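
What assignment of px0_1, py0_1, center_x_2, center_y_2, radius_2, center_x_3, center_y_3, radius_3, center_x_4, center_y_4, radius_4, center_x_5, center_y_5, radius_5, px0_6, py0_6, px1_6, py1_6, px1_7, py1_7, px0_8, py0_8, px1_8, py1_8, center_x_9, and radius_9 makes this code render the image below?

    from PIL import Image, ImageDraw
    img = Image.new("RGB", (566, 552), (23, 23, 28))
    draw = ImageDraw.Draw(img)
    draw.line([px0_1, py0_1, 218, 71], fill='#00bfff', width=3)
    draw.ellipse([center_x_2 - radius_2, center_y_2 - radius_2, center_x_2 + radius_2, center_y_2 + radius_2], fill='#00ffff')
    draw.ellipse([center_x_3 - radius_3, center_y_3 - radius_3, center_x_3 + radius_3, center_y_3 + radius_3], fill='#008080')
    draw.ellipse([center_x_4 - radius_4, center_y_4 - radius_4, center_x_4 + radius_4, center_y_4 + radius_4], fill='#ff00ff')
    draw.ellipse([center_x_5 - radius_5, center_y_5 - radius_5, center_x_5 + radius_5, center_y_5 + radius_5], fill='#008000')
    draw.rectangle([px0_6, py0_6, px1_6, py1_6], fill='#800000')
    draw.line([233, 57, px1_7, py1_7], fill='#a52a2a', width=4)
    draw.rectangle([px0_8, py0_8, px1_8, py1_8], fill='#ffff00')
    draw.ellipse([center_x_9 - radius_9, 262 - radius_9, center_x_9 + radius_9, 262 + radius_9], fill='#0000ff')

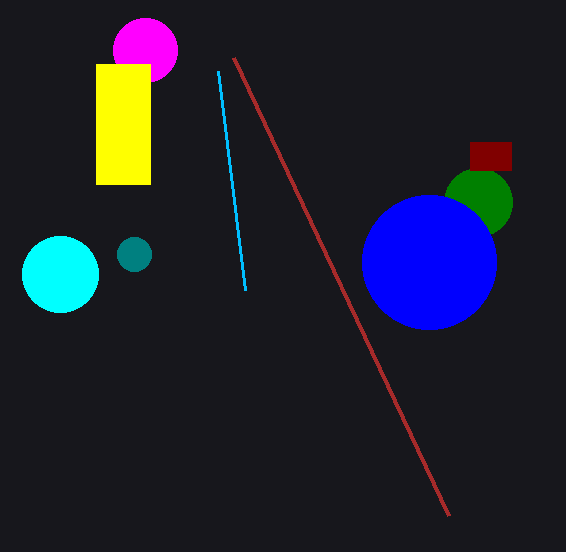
px0_1 = 245
py0_1 = 290
center_x_2 = 60
center_y_2 = 274
radius_2 = 38
center_x_3 = 134
center_y_3 = 254
radius_3 = 17
center_x_4 = 145
center_y_4 = 50
radius_4 = 32
center_x_5 = 478
center_y_5 = 202
radius_5 = 34
px0_6 = 470
py0_6 = 142
px1_6 = 511
py1_6 = 170
px1_7 = 448
py1_7 = 515
px0_8 = 96
py0_8 = 64
px1_8 = 150
py1_8 = 184
center_x_9 = 429
radius_9 = 67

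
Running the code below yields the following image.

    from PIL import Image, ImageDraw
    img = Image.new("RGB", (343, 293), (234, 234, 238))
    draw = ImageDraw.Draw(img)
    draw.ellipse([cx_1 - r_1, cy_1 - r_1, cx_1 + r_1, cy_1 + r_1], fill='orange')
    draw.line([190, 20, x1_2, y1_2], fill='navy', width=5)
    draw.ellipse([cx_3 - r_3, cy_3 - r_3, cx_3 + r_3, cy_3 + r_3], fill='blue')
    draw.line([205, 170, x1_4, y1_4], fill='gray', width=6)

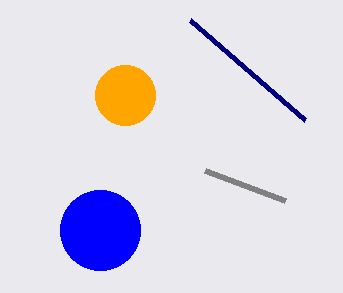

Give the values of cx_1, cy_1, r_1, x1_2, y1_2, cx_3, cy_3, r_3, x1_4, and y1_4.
cx_1 = 125, cy_1 = 95, r_1 = 30, x1_2 = 305, y1_2 = 120, cx_3 = 100, cy_3 = 230, r_3 = 40, x1_4 = 285, y1_4 = 200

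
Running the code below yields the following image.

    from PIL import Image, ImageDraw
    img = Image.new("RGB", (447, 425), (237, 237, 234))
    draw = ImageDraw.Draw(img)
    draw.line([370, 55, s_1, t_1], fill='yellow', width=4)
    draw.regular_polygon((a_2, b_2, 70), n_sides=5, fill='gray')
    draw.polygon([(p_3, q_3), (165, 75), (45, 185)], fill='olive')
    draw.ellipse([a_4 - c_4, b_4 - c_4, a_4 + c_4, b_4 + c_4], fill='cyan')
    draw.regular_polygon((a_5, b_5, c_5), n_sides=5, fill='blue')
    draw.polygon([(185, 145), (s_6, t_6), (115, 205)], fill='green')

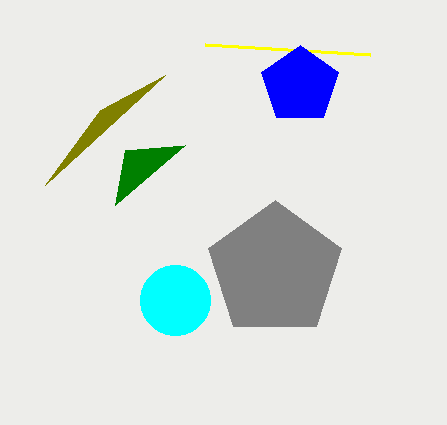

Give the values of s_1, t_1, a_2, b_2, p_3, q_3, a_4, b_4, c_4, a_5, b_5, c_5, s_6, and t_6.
s_1 = 205
t_1 = 45
a_2 = 275
b_2 = 270
p_3 = 100
q_3 = 110
a_4 = 175
b_4 = 300
c_4 = 35
a_5 = 300
b_5 = 85
c_5 = 40
s_6 = 125
t_6 = 150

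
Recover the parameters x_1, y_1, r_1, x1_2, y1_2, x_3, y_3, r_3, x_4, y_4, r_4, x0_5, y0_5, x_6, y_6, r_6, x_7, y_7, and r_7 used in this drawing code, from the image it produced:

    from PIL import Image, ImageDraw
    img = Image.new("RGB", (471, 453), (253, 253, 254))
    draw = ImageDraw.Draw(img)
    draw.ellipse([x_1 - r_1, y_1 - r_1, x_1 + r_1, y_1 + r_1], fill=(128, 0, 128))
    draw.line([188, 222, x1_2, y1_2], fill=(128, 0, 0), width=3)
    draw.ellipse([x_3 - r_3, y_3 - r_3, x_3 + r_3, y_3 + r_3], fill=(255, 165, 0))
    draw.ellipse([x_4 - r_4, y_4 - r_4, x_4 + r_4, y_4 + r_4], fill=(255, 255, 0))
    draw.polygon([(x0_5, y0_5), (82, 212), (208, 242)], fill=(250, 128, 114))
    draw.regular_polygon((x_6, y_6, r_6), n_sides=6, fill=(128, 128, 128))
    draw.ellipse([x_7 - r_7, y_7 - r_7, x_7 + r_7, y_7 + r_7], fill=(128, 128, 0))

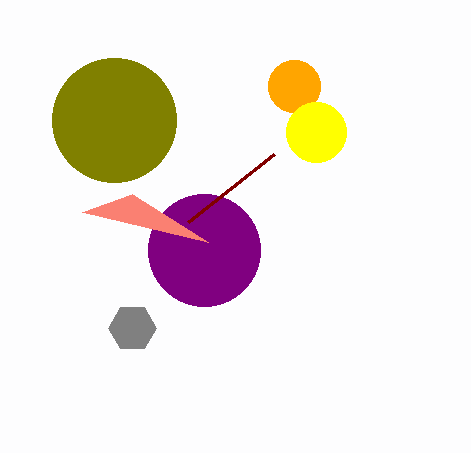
x_1 = 204
y_1 = 250
r_1 = 56
x1_2 = 274
y1_2 = 154
x_3 = 294
y_3 = 86
r_3 = 26
x_4 = 316
y_4 = 132
r_4 = 30
x0_5 = 132
y0_5 = 194
x_6 = 132
y_6 = 328
r_6 = 24
x_7 = 114
y_7 = 120
r_7 = 62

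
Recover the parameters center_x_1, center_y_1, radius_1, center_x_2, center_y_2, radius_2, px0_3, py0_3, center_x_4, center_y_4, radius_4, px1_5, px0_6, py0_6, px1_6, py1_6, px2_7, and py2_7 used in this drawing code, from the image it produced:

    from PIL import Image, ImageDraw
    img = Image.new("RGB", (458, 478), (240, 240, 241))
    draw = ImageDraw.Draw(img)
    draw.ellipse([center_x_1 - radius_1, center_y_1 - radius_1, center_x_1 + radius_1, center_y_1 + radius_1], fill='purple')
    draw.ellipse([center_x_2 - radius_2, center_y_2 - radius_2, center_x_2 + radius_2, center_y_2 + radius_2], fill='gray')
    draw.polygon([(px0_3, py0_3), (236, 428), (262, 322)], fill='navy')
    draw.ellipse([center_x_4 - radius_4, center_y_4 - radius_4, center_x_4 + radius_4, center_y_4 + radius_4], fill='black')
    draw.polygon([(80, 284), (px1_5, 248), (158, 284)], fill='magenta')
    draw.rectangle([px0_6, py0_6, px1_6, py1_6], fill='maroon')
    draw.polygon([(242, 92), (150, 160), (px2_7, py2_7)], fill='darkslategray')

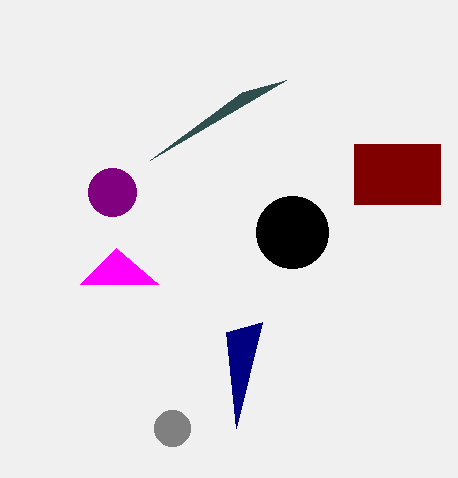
center_x_1 = 112
center_y_1 = 192
radius_1 = 24
center_x_2 = 172
center_y_2 = 428
radius_2 = 18
px0_3 = 226
py0_3 = 332
center_x_4 = 292
center_y_4 = 232
radius_4 = 36
px1_5 = 116
px0_6 = 354
py0_6 = 144
px1_6 = 440
py1_6 = 204
px2_7 = 286
py2_7 = 80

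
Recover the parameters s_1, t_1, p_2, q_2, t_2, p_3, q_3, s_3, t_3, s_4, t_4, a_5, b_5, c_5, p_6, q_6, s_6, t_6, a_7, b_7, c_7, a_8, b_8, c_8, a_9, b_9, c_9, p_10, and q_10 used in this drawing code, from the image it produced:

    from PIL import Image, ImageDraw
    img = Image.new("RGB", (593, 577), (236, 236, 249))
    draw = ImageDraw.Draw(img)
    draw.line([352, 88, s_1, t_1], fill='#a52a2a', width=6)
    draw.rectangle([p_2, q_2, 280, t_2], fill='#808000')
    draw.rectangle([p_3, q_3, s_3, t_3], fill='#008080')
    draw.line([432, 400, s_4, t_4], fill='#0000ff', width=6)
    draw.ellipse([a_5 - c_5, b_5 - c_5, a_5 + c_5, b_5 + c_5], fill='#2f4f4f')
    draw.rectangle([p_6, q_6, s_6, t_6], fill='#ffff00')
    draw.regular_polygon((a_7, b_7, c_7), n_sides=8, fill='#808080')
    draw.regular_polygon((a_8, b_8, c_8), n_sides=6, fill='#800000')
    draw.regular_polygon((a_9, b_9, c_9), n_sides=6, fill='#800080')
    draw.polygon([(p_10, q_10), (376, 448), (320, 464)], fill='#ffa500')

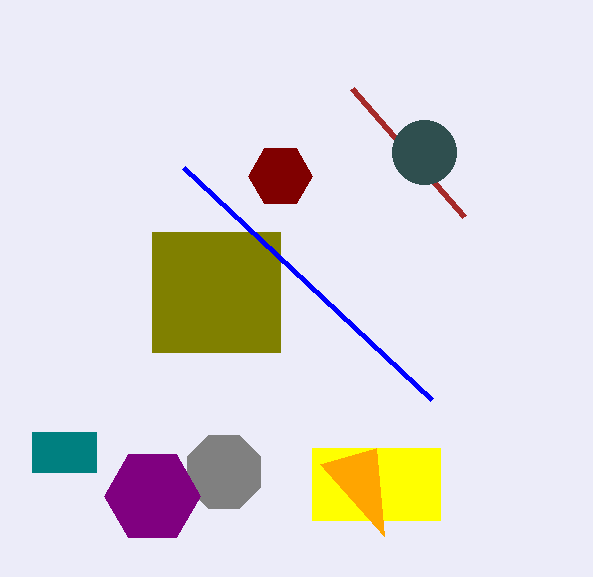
s_1 = 464; t_1 = 216; p_2 = 152; q_2 = 232; t_2 = 352; p_3 = 32; q_3 = 432; s_3 = 96; t_3 = 472; s_4 = 184; t_4 = 168; a_5 = 424; b_5 = 152; c_5 = 32; p_6 = 312; q_6 = 448; s_6 = 440; t_6 = 520; a_7 = 224; b_7 = 472; c_7 = 40; a_8 = 280; b_8 = 176; c_8 = 32; a_9 = 152; b_9 = 496; c_9 = 48; p_10 = 384; q_10 = 536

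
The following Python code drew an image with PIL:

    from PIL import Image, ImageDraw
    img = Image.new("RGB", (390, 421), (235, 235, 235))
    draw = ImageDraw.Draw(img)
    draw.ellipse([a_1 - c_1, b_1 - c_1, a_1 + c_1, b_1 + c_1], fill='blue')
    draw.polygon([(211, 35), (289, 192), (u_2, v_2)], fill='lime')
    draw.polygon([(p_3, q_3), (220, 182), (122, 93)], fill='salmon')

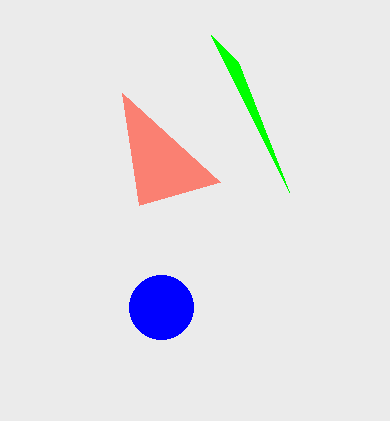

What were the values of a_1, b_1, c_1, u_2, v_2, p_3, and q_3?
a_1 = 161
b_1 = 307
c_1 = 32
u_2 = 238
v_2 = 62
p_3 = 139
q_3 = 205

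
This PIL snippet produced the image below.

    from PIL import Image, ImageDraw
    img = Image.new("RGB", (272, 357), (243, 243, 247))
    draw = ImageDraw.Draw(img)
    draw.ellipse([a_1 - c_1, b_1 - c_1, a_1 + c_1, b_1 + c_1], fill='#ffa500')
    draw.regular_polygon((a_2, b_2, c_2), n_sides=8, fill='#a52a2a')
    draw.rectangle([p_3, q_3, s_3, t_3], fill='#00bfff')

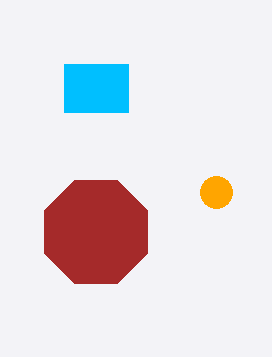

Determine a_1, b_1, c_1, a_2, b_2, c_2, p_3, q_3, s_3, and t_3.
a_1 = 216
b_1 = 192
c_1 = 16
a_2 = 96
b_2 = 232
c_2 = 56
p_3 = 64
q_3 = 64
s_3 = 128
t_3 = 112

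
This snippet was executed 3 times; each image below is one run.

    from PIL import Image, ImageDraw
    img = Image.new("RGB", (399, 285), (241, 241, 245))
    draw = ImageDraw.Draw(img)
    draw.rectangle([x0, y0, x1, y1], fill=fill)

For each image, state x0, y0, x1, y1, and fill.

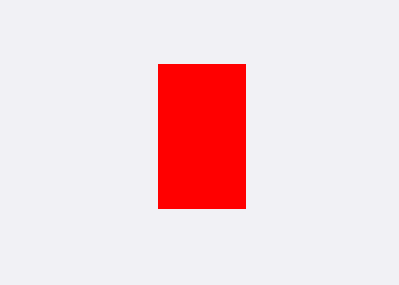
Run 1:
x0 = 158; y0 = 64; x1 = 245; y1 = 208; fill = 'red'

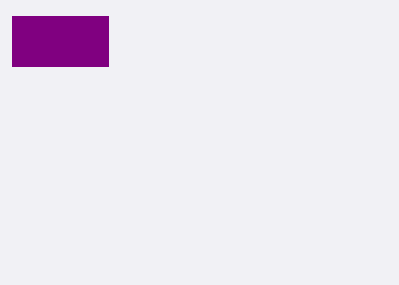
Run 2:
x0 = 12, y0 = 16, x1 = 108, y1 = 66, fill = 'purple'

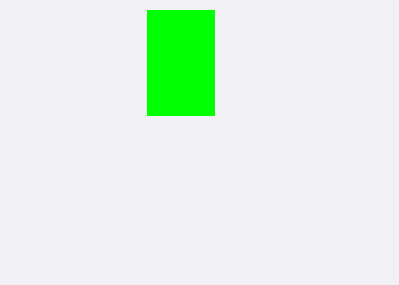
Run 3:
x0 = 147; y0 = 10; x1 = 214; y1 = 115; fill = 'lime'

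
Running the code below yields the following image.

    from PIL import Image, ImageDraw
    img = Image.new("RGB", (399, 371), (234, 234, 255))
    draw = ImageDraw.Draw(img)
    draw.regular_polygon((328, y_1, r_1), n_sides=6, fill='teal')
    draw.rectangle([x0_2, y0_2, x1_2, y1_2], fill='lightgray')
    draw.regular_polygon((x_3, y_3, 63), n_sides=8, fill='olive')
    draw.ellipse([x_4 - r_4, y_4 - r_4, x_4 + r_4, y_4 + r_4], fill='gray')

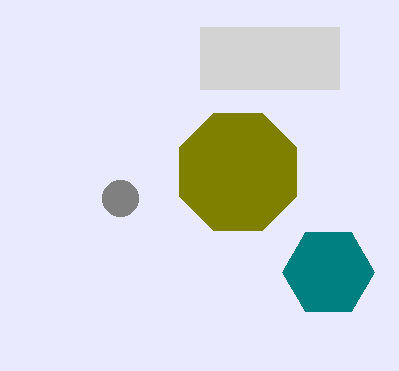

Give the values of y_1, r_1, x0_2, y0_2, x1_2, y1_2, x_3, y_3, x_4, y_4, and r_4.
y_1 = 272
r_1 = 46
x0_2 = 200
y0_2 = 27
x1_2 = 339
y1_2 = 89
x_3 = 238
y_3 = 172
x_4 = 120
y_4 = 198
r_4 = 18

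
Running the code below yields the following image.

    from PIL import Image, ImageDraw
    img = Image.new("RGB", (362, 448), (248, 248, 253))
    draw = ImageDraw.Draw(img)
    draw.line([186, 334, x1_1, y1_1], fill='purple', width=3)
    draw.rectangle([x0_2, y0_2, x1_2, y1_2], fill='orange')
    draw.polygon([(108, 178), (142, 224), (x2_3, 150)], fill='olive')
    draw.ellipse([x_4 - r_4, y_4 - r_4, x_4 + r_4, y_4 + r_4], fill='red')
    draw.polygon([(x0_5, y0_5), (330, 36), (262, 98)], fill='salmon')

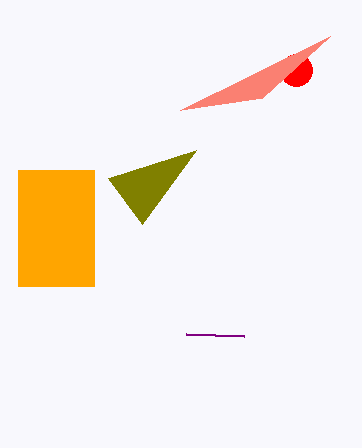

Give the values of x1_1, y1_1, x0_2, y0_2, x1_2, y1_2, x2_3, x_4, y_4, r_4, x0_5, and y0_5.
x1_1 = 244
y1_1 = 336
x0_2 = 18
y0_2 = 170
x1_2 = 94
y1_2 = 286
x2_3 = 196
x_4 = 296
y_4 = 70
r_4 = 16
x0_5 = 180
y0_5 = 110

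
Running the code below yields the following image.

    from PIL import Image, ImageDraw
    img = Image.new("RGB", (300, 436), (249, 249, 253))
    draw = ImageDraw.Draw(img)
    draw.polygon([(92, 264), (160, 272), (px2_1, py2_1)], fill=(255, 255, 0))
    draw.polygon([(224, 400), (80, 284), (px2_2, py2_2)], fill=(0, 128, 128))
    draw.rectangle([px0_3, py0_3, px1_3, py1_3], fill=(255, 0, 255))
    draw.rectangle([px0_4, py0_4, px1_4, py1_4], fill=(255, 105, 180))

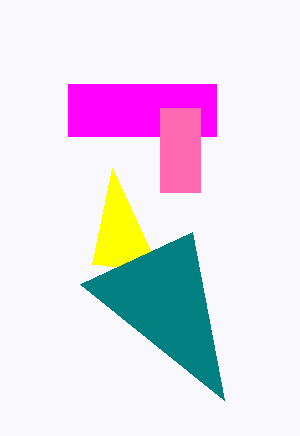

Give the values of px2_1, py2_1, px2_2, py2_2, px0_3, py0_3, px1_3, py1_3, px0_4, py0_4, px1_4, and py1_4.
px2_1 = 112, py2_1 = 168, px2_2 = 192, py2_2 = 232, px0_3 = 68, py0_3 = 84, px1_3 = 216, py1_3 = 136, px0_4 = 160, py0_4 = 108, px1_4 = 200, py1_4 = 192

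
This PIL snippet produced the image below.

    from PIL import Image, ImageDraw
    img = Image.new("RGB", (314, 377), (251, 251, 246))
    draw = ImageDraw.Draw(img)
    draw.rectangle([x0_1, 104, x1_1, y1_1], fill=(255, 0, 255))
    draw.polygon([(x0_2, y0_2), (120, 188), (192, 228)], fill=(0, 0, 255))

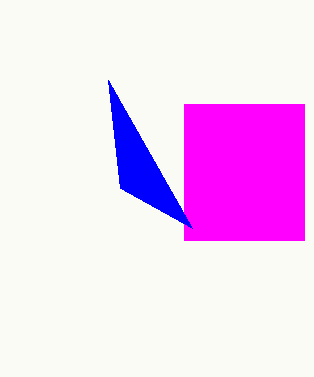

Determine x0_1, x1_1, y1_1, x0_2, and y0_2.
x0_1 = 184, x1_1 = 304, y1_1 = 240, x0_2 = 108, y0_2 = 80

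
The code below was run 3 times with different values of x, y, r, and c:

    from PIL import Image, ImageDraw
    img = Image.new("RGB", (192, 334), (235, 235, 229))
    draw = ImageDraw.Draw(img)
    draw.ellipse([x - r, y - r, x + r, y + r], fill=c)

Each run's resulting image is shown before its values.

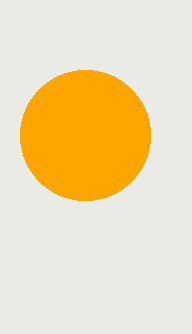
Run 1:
x = 85
y = 135
r = 65
c = 'orange'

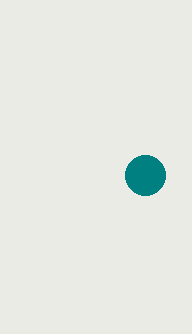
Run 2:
x = 145; y = 175; r = 20; c = 'teal'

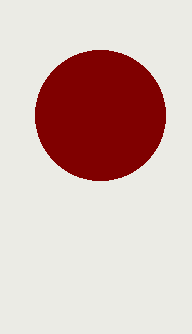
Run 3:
x = 100
y = 115
r = 65
c = 'maroon'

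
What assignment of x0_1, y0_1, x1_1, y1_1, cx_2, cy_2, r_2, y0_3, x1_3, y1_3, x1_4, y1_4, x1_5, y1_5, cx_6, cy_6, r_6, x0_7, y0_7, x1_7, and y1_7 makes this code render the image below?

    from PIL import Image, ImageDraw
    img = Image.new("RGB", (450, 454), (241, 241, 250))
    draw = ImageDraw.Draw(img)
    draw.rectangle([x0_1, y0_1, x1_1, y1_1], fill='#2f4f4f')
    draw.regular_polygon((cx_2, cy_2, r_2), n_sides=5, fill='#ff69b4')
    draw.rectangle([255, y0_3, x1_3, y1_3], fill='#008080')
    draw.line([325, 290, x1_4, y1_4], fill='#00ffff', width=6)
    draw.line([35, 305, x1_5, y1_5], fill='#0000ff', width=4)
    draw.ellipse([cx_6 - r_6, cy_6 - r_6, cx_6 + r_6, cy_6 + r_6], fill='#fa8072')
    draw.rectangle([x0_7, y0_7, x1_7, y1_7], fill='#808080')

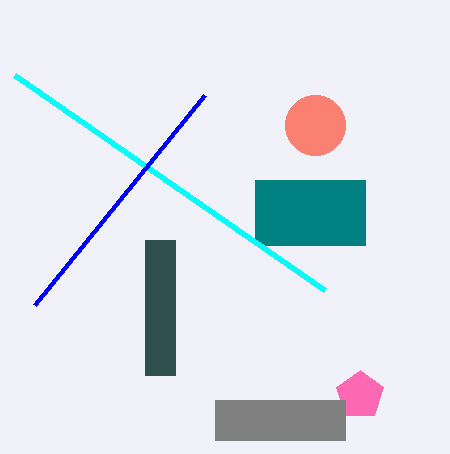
x0_1 = 145, y0_1 = 240, x1_1 = 175, y1_1 = 375, cx_2 = 360, cy_2 = 395, r_2 = 25, y0_3 = 180, x1_3 = 365, y1_3 = 245, x1_4 = 15, y1_4 = 75, x1_5 = 205, y1_5 = 95, cx_6 = 315, cy_6 = 125, r_6 = 30, x0_7 = 215, y0_7 = 400, x1_7 = 345, y1_7 = 440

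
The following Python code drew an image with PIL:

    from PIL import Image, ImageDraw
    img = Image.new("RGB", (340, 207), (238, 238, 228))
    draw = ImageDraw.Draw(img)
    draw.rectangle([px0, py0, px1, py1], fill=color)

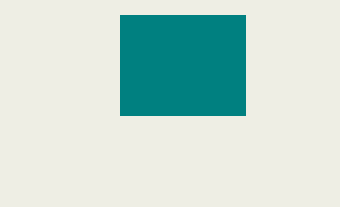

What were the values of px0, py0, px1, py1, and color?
px0 = 120
py0 = 15
px1 = 245
py1 = 115
color = 'teal'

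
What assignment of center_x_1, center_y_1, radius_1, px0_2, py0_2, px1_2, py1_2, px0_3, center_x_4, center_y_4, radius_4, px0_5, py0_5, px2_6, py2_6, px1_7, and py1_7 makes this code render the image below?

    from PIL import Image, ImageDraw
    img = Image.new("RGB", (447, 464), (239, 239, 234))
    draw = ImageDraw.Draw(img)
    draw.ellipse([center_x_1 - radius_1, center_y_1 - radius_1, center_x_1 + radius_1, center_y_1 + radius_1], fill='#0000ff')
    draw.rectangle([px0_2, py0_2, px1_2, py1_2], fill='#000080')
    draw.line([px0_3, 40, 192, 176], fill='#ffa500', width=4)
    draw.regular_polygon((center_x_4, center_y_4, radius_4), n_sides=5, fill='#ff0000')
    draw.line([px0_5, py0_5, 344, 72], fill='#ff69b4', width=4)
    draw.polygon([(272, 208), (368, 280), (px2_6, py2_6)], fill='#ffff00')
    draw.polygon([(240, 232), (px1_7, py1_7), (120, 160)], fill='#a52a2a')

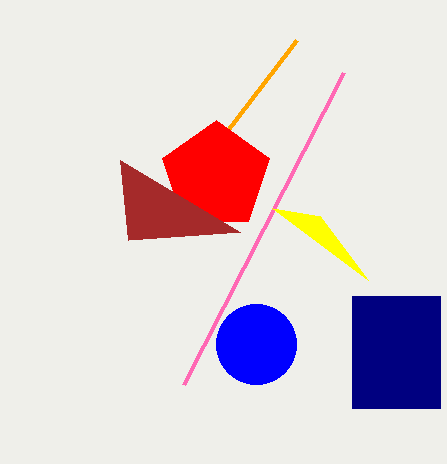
center_x_1 = 256
center_y_1 = 344
radius_1 = 40
px0_2 = 352
py0_2 = 296
px1_2 = 440
py1_2 = 408
px0_3 = 296
center_x_4 = 216
center_y_4 = 176
radius_4 = 56
px0_5 = 184
py0_5 = 384
px2_6 = 320
py2_6 = 216
px1_7 = 128
py1_7 = 240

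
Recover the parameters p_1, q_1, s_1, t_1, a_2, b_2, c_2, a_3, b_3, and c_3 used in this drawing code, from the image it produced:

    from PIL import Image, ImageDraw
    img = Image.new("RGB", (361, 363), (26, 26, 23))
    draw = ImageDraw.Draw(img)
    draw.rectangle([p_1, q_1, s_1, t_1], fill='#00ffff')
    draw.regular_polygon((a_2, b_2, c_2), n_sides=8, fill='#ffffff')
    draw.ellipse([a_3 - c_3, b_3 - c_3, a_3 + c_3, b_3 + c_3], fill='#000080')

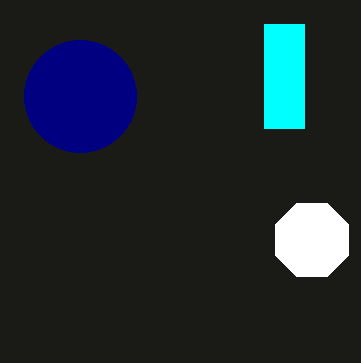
p_1 = 264, q_1 = 24, s_1 = 304, t_1 = 128, a_2 = 312, b_2 = 240, c_2 = 40, a_3 = 80, b_3 = 96, c_3 = 56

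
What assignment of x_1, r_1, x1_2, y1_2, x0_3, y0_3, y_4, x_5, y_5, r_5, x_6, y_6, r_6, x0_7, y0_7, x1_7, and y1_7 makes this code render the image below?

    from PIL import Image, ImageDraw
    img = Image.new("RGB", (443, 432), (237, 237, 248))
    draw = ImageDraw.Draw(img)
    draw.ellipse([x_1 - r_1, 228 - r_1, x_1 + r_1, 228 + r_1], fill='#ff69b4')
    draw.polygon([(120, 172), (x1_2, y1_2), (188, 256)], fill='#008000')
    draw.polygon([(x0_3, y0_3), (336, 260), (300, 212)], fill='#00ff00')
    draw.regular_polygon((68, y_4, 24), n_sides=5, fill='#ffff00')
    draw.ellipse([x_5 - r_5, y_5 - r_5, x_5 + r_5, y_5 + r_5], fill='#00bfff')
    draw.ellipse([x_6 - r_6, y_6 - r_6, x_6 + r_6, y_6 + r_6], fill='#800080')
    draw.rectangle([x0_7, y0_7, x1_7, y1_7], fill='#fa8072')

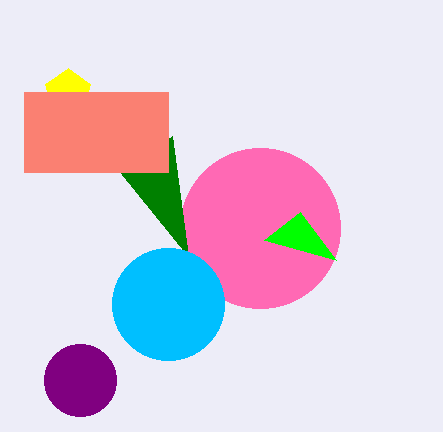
x_1 = 260, r_1 = 80, x1_2 = 172, y1_2 = 136, x0_3 = 264, y0_3 = 240, y_4 = 92, x_5 = 168, y_5 = 304, r_5 = 56, x_6 = 80, y_6 = 380, r_6 = 36, x0_7 = 24, y0_7 = 92, x1_7 = 168, y1_7 = 172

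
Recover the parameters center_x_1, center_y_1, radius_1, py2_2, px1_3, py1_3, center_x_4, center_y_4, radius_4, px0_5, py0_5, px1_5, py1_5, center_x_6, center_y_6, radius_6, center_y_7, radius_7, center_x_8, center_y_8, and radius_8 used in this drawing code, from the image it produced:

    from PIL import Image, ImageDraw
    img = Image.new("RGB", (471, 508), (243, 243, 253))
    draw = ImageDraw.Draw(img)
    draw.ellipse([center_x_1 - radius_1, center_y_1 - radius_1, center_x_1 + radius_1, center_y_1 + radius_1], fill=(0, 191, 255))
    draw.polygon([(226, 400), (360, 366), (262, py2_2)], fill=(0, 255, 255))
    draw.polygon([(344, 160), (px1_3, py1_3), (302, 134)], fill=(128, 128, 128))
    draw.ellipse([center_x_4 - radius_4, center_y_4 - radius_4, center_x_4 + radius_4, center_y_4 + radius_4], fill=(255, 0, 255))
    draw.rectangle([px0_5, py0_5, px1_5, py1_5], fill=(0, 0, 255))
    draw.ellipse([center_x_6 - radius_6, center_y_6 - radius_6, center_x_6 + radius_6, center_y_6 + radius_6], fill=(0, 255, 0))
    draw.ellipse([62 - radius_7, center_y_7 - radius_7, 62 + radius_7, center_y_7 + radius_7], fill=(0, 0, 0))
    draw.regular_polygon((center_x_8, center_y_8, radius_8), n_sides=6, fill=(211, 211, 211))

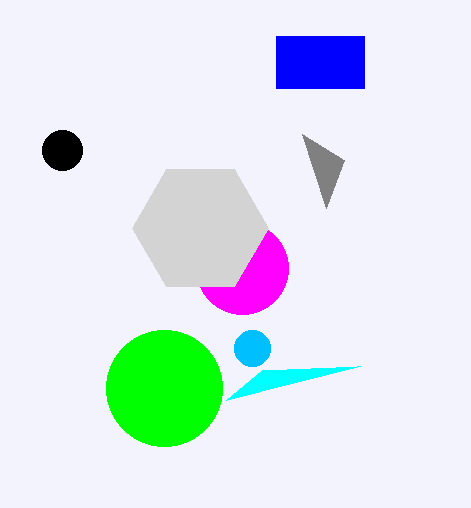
center_x_1 = 252, center_y_1 = 348, radius_1 = 18, py2_2 = 370, px1_3 = 326, py1_3 = 208, center_x_4 = 242, center_y_4 = 268, radius_4 = 46, px0_5 = 276, py0_5 = 36, px1_5 = 364, py1_5 = 88, center_x_6 = 164, center_y_6 = 388, radius_6 = 58, center_y_7 = 150, radius_7 = 20, center_x_8 = 200, center_y_8 = 228, radius_8 = 68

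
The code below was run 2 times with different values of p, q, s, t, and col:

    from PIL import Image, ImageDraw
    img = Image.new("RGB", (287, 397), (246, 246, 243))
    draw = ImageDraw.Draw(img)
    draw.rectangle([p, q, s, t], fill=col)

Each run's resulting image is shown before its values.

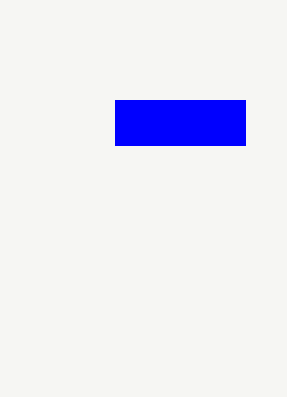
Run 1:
p = 115
q = 100
s = 245
t = 145
col = 'blue'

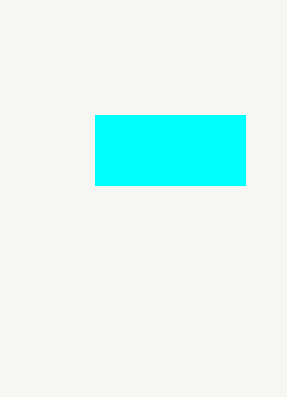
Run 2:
p = 95, q = 115, s = 245, t = 185, col = 'cyan'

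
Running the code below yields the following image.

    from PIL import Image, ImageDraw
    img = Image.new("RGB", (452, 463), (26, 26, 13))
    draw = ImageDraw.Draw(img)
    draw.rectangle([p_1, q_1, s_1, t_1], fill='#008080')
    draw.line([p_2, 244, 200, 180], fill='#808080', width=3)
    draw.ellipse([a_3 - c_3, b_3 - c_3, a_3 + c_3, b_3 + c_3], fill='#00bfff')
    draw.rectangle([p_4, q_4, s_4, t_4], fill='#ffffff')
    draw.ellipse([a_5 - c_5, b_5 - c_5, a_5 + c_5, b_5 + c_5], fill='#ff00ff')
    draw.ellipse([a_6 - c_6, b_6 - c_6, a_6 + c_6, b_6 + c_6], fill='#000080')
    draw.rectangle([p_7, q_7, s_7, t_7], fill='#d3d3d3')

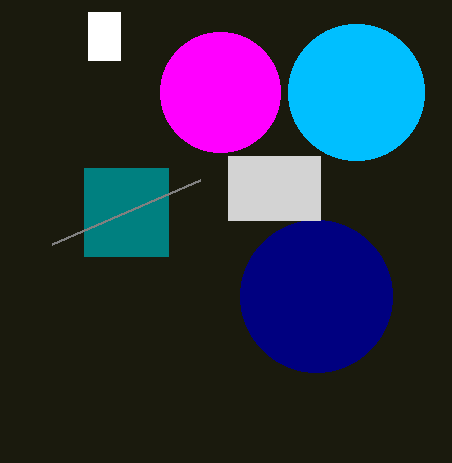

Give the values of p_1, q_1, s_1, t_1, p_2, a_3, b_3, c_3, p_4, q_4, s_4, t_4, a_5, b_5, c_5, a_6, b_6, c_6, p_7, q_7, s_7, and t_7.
p_1 = 84; q_1 = 168; s_1 = 168; t_1 = 256; p_2 = 52; a_3 = 356; b_3 = 92; c_3 = 68; p_4 = 88; q_4 = 12; s_4 = 120; t_4 = 60; a_5 = 220; b_5 = 92; c_5 = 60; a_6 = 316; b_6 = 296; c_6 = 76; p_7 = 228; q_7 = 156; s_7 = 320; t_7 = 220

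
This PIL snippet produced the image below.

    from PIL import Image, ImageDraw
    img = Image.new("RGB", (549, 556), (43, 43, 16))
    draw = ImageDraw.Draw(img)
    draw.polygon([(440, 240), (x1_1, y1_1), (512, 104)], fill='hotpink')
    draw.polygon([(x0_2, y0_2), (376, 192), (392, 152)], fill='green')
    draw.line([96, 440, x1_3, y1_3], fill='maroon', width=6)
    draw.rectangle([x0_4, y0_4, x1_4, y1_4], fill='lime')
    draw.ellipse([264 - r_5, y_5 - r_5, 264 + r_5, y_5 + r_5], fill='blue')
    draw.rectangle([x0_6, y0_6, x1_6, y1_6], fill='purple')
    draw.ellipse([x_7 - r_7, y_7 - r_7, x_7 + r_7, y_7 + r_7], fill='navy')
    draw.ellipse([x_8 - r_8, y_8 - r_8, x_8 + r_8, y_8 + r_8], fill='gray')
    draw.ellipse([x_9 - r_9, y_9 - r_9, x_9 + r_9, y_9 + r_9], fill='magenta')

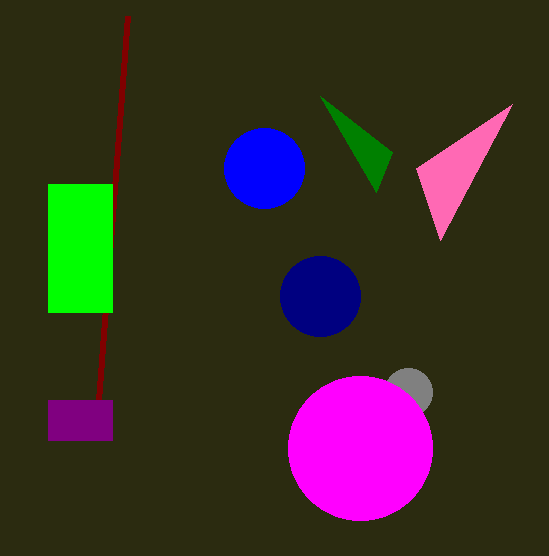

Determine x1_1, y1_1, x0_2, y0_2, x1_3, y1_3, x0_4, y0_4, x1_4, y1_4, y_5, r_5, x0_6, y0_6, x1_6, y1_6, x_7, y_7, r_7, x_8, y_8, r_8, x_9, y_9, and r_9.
x1_1 = 416, y1_1 = 168, x0_2 = 320, y0_2 = 96, x1_3 = 128, y1_3 = 16, x0_4 = 48, y0_4 = 184, x1_4 = 112, y1_4 = 312, y_5 = 168, r_5 = 40, x0_6 = 48, y0_6 = 400, x1_6 = 112, y1_6 = 440, x_7 = 320, y_7 = 296, r_7 = 40, x_8 = 408, y_8 = 392, r_8 = 24, x_9 = 360, y_9 = 448, r_9 = 72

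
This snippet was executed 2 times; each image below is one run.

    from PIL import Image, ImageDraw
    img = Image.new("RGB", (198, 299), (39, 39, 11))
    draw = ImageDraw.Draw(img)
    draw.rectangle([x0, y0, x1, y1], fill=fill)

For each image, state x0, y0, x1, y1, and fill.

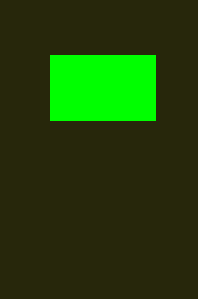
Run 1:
x0 = 50
y0 = 55
x1 = 155
y1 = 120
fill = 'lime'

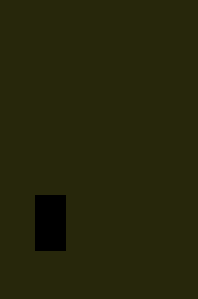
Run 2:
x0 = 35, y0 = 195, x1 = 65, y1 = 250, fill = 'black'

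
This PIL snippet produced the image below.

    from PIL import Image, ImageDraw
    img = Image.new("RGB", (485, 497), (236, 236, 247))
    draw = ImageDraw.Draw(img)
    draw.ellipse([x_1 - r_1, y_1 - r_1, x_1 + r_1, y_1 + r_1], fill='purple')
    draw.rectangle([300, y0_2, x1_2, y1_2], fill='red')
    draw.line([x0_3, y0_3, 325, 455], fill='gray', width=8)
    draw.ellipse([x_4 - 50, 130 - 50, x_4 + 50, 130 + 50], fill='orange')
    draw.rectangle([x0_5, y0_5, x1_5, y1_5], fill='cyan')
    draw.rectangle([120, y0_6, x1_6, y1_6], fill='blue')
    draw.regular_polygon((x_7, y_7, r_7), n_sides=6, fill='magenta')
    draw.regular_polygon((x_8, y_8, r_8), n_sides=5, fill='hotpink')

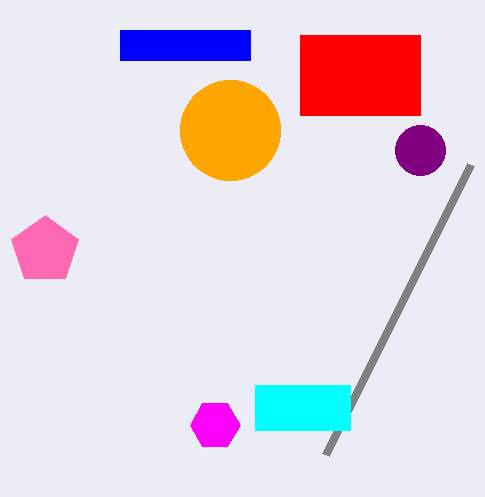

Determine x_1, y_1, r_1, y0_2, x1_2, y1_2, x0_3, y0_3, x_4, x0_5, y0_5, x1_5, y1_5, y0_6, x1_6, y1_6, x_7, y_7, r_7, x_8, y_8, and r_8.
x_1 = 420
y_1 = 150
r_1 = 25
y0_2 = 35
x1_2 = 420
y1_2 = 115
x0_3 = 470
y0_3 = 165
x_4 = 230
x0_5 = 255
y0_5 = 385
x1_5 = 350
y1_5 = 430
y0_6 = 30
x1_6 = 250
y1_6 = 60
x_7 = 215
y_7 = 425
r_7 = 25
x_8 = 45
y_8 = 250
r_8 = 35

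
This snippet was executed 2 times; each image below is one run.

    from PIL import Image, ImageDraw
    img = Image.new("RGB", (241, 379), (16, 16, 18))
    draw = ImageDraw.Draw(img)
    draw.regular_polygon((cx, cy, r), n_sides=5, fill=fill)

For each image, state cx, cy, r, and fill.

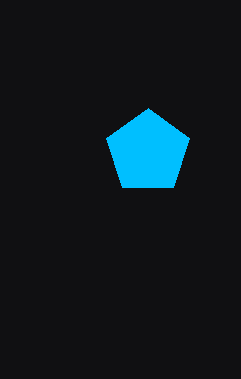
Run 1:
cx = 148; cy = 152; r = 44; fill = 'deepskyblue'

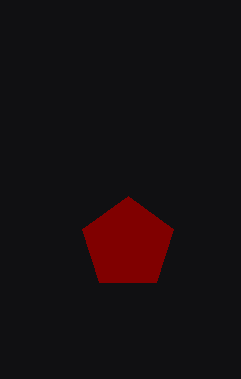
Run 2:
cx = 128
cy = 244
r = 48
fill = 'maroon'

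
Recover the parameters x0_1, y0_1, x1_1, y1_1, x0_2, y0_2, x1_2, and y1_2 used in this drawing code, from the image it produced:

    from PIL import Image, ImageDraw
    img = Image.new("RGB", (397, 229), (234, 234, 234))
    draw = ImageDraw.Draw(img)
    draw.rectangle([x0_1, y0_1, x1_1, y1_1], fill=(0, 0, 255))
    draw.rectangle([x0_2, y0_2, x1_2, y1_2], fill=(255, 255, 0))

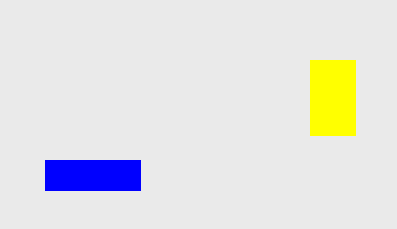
x0_1 = 45, y0_1 = 160, x1_1 = 140, y1_1 = 190, x0_2 = 310, y0_2 = 60, x1_2 = 355, y1_2 = 135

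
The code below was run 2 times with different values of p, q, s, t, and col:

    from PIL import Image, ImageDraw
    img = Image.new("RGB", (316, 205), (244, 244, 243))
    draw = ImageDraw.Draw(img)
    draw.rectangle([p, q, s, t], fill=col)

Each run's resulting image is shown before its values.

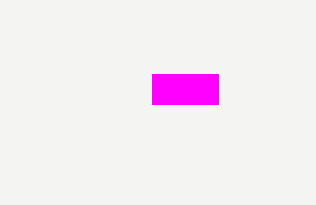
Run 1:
p = 152, q = 74, s = 218, t = 104, col = 'magenta'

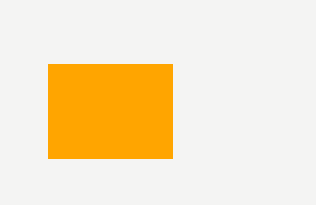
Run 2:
p = 48; q = 64; s = 172; t = 158; col = 'orange'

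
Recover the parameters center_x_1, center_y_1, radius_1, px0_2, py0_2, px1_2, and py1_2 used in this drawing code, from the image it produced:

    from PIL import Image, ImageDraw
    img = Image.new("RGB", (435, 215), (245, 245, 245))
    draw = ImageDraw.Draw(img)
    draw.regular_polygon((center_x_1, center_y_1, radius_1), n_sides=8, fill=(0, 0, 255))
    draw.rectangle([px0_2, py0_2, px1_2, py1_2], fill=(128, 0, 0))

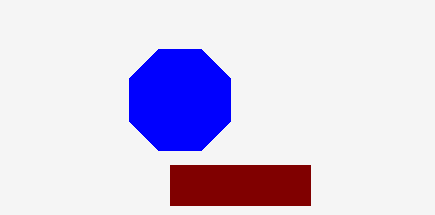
center_x_1 = 180
center_y_1 = 100
radius_1 = 55
px0_2 = 170
py0_2 = 165
px1_2 = 310
py1_2 = 205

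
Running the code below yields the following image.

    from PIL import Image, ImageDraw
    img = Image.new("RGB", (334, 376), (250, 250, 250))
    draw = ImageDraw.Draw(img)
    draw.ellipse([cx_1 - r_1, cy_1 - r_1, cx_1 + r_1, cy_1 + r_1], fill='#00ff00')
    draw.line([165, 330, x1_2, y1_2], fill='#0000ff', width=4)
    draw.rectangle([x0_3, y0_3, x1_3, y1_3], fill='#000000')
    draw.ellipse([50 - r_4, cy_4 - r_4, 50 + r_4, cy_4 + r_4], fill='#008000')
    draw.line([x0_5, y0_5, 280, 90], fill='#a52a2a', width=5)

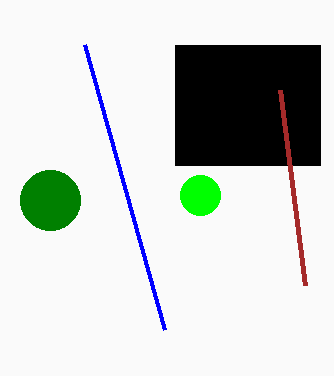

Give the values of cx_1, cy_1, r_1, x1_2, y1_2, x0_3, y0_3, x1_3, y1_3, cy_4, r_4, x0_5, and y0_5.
cx_1 = 200
cy_1 = 195
r_1 = 20
x1_2 = 85
y1_2 = 45
x0_3 = 175
y0_3 = 45
x1_3 = 320
y1_3 = 165
cy_4 = 200
r_4 = 30
x0_5 = 305
y0_5 = 285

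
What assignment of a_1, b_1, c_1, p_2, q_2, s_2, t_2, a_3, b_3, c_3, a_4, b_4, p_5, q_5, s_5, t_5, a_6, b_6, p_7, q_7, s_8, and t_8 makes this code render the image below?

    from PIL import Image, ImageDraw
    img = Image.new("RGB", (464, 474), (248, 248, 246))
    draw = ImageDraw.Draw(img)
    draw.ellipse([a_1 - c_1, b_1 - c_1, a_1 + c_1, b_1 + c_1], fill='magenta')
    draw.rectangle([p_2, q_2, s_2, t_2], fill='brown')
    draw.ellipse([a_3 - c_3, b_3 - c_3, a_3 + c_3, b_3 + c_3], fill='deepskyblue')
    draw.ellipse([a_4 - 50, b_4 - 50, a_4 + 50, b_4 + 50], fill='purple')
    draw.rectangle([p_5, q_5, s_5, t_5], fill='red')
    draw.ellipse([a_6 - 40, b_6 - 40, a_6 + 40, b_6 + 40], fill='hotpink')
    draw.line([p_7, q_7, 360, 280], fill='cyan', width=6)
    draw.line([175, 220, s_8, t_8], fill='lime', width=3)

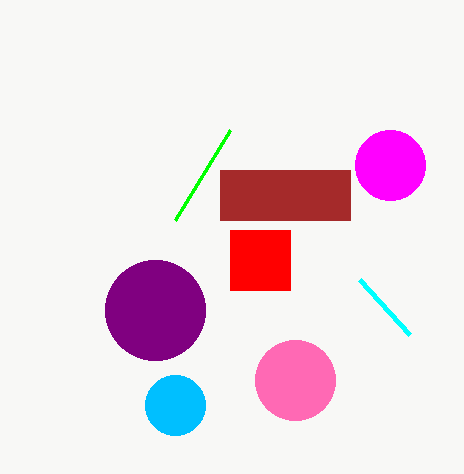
a_1 = 390; b_1 = 165; c_1 = 35; p_2 = 220; q_2 = 170; s_2 = 350; t_2 = 220; a_3 = 175; b_3 = 405; c_3 = 30; a_4 = 155; b_4 = 310; p_5 = 230; q_5 = 230; s_5 = 290; t_5 = 290; a_6 = 295; b_6 = 380; p_7 = 410; q_7 = 335; s_8 = 230; t_8 = 130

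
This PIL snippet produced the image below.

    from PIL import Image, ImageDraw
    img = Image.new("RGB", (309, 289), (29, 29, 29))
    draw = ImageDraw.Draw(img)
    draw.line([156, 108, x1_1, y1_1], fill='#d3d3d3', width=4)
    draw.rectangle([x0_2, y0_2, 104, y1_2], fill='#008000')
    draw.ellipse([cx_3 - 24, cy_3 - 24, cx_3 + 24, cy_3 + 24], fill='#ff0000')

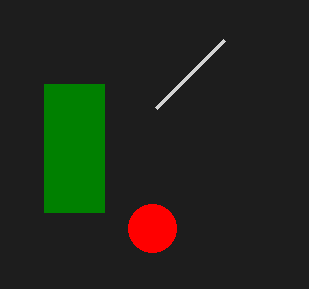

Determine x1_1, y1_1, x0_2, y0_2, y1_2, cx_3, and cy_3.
x1_1 = 224
y1_1 = 40
x0_2 = 44
y0_2 = 84
y1_2 = 212
cx_3 = 152
cy_3 = 228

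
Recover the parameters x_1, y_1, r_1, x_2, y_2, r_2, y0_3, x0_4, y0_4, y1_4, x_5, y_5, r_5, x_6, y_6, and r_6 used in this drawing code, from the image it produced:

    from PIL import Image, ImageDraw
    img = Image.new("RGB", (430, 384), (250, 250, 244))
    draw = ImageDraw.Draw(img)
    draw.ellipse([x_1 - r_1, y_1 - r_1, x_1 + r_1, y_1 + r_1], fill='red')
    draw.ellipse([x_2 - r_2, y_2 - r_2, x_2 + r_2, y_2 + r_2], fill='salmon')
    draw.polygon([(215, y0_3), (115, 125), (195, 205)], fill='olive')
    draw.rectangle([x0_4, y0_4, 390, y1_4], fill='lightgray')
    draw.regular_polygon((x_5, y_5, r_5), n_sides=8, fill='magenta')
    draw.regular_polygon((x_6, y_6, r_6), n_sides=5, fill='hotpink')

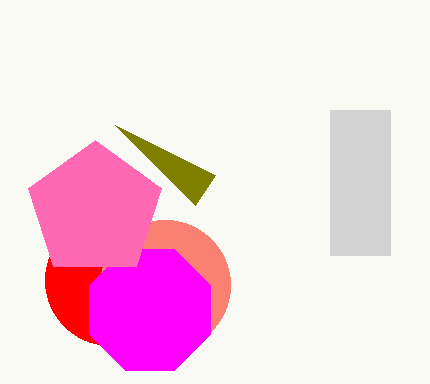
x_1 = 110
y_1 = 280
r_1 = 65
x_2 = 165
y_2 = 285
r_2 = 65
y0_3 = 175
x0_4 = 330
y0_4 = 110
y1_4 = 255
x_5 = 150
y_5 = 310
r_5 = 65
x_6 = 95
y_6 = 210
r_6 = 70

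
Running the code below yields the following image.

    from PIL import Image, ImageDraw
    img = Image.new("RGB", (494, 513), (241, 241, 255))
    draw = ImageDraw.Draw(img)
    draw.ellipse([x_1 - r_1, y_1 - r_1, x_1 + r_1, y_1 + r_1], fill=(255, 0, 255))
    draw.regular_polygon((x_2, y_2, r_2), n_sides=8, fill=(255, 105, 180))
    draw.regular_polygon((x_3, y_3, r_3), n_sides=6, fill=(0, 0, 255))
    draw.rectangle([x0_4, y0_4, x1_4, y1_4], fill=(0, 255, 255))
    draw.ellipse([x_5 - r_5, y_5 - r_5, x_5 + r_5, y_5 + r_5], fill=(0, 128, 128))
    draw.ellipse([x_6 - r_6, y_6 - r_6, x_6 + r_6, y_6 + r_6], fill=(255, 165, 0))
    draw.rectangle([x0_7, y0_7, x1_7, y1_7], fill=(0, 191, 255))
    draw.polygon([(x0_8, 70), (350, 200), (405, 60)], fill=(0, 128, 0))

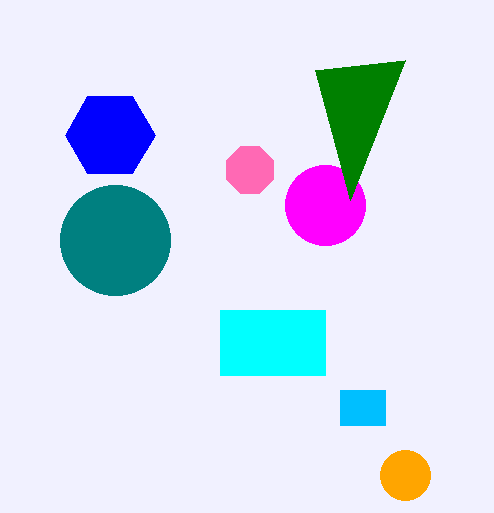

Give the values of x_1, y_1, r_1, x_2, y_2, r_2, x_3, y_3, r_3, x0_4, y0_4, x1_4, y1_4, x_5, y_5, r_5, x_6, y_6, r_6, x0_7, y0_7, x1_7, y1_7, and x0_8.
x_1 = 325, y_1 = 205, r_1 = 40, x_2 = 250, y_2 = 170, r_2 = 25, x_3 = 110, y_3 = 135, r_3 = 45, x0_4 = 220, y0_4 = 310, x1_4 = 325, y1_4 = 375, x_5 = 115, y_5 = 240, r_5 = 55, x_6 = 405, y_6 = 475, r_6 = 25, x0_7 = 340, y0_7 = 390, x1_7 = 385, y1_7 = 425, x0_8 = 315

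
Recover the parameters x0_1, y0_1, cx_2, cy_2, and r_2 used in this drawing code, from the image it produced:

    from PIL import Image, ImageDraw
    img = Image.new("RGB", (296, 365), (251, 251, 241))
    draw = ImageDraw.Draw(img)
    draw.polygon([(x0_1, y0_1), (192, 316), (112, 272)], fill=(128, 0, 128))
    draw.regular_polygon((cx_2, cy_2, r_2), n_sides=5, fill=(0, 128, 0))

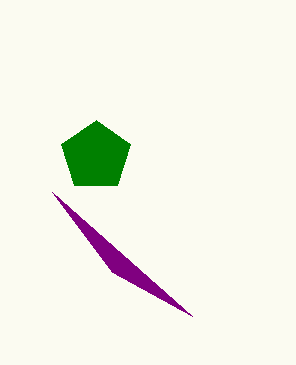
x0_1 = 52
y0_1 = 192
cx_2 = 96
cy_2 = 156
r_2 = 36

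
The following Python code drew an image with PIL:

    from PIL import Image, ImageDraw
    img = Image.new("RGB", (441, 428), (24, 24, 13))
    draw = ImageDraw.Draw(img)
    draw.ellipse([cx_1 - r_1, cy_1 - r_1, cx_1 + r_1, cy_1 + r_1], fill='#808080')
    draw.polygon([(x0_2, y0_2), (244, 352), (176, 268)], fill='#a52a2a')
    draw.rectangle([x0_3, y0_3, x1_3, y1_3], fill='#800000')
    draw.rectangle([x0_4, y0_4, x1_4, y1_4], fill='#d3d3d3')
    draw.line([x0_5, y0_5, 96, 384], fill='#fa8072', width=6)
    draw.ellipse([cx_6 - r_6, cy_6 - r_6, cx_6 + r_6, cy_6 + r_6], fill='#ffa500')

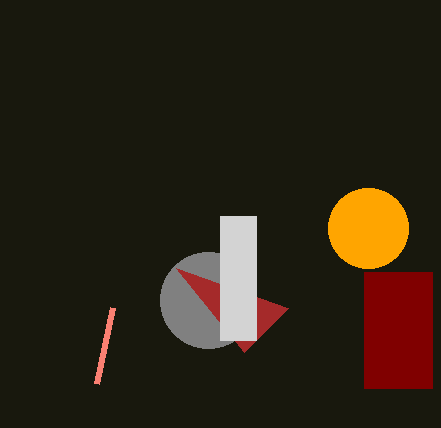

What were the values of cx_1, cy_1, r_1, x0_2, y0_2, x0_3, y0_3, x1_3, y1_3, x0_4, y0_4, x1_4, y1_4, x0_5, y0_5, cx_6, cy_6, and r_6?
cx_1 = 208; cy_1 = 300; r_1 = 48; x0_2 = 288; y0_2 = 308; x0_3 = 364; y0_3 = 272; x1_3 = 432; y1_3 = 388; x0_4 = 220; y0_4 = 216; x1_4 = 256; y1_4 = 340; x0_5 = 112; y0_5 = 308; cx_6 = 368; cy_6 = 228; r_6 = 40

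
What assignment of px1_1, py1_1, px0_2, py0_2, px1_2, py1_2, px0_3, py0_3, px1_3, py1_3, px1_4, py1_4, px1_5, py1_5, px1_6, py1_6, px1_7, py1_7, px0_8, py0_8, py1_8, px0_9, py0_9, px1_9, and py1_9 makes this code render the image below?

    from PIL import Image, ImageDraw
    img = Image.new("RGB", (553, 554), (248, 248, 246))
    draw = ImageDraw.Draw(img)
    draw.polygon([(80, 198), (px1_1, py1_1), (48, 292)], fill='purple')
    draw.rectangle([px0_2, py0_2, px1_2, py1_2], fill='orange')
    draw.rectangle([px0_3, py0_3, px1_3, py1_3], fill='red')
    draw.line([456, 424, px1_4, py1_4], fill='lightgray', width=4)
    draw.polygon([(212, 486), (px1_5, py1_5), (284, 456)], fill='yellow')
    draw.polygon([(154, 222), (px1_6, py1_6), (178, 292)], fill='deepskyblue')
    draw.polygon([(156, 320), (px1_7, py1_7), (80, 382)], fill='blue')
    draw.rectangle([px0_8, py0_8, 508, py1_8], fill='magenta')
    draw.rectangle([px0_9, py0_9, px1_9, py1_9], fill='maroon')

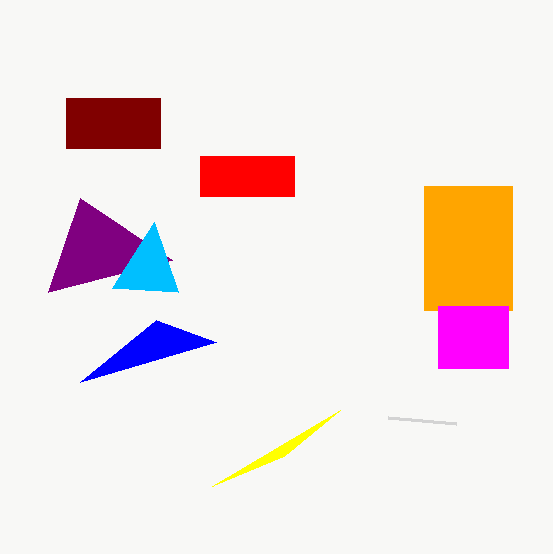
px1_1 = 172; py1_1 = 260; px0_2 = 424; py0_2 = 186; px1_2 = 512; py1_2 = 310; px0_3 = 200; py0_3 = 156; px1_3 = 294; py1_3 = 196; px1_4 = 388; py1_4 = 418; px1_5 = 340; py1_5 = 410; px1_6 = 112; py1_6 = 288; px1_7 = 216; py1_7 = 342; px0_8 = 438; py0_8 = 306; py1_8 = 368; px0_9 = 66; py0_9 = 98; px1_9 = 160; py1_9 = 148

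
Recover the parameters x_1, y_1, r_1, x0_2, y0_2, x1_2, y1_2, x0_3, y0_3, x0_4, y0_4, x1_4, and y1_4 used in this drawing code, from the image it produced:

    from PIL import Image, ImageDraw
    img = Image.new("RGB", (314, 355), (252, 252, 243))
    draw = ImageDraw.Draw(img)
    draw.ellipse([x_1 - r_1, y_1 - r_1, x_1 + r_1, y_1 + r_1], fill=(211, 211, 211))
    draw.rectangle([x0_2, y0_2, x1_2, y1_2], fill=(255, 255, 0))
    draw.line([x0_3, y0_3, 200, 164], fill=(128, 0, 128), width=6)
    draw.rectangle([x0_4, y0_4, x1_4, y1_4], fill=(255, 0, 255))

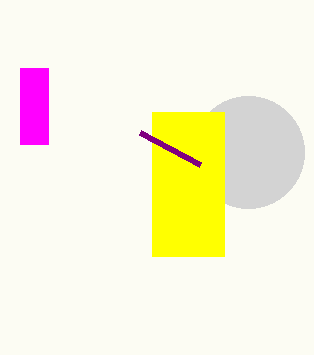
x_1 = 248
y_1 = 152
r_1 = 56
x0_2 = 152
y0_2 = 112
x1_2 = 224
y1_2 = 256
x0_3 = 140
y0_3 = 132
x0_4 = 20
y0_4 = 68
x1_4 = 48
y1_4 = 144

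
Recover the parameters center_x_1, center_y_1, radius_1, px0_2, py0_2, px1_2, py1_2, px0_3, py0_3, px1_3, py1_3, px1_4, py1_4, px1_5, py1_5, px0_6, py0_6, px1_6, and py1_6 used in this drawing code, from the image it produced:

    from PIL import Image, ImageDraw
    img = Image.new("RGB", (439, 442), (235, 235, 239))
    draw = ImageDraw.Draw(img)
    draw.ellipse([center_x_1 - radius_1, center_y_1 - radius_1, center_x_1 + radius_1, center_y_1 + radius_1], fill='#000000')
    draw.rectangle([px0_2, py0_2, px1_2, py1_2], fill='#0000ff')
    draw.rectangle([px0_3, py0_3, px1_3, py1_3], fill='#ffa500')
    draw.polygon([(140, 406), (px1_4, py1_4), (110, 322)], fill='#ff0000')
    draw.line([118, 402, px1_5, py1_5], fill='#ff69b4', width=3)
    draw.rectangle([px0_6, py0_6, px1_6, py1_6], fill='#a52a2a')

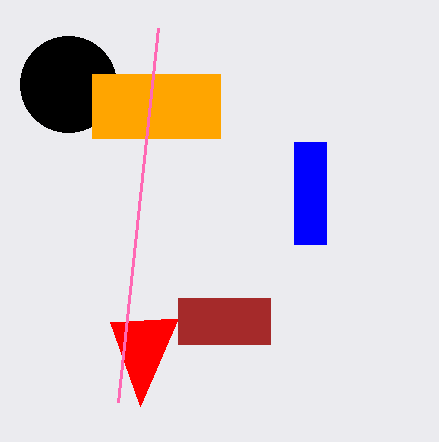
center_x_1 = 68
center_y_1 = 84
radius_1 = 48
px0_2 = 294
py0_2 = 142
px1_2 = 326
py1_2 = 244
px0_3 = 92
py0_3 = 74
px1_3 = 220
py1_3 = 138
px1_4 = 178
py1_4 = 318
px1_5 = 158
py1_5 = 28
px0_6 = 178
py0_6 = 298
px1_6 = 270
py1_6 = 344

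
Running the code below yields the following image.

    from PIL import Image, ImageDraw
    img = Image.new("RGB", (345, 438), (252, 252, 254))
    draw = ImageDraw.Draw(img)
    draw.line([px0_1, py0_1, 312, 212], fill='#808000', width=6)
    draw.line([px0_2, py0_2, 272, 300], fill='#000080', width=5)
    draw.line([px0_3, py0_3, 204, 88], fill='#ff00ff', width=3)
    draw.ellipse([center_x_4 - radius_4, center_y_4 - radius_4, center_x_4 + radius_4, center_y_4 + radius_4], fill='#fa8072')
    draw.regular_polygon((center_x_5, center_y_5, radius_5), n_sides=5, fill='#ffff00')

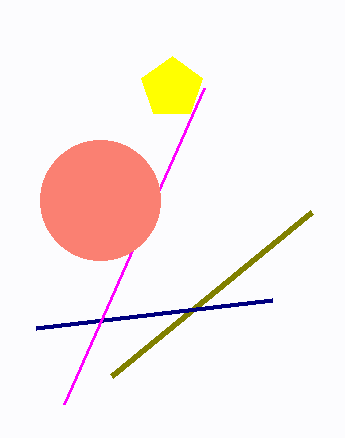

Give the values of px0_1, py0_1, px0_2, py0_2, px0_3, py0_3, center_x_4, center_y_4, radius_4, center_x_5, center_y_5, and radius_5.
px0_1 = 112; py0_1 = 376; px0_2 = 36; py0_2 = 328; px0_3 = 64; py0_3 = 404; center_x_4 = 100; center_y_4 = 200; radius_4 = 60; center_x_5 = 172; center_y_5 = 88; radius_5 = 32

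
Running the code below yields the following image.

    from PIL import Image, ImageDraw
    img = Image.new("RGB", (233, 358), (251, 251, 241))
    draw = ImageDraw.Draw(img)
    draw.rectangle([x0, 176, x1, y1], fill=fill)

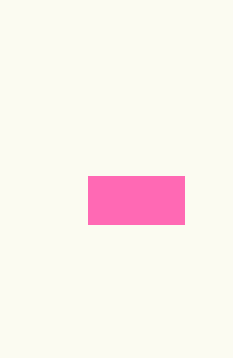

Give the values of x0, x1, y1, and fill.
x0 = 88
x1 = 184
y1 = 224
fill = 'hotpink'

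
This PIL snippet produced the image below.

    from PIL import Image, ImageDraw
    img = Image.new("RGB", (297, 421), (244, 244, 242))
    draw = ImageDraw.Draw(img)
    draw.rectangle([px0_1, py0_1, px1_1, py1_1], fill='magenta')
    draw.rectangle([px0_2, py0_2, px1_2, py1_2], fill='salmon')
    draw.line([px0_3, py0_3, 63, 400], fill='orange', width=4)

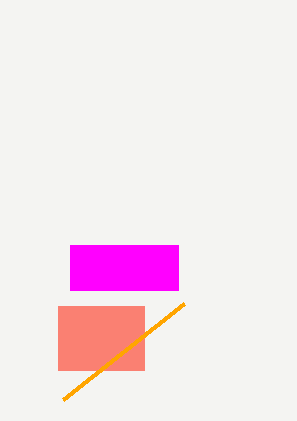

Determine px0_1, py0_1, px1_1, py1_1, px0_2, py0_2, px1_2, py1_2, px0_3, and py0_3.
px0_1 = 70, py0_1 = 245, px1_1 = 178, py1_1 = 290, px0_2 = 58, py0_2 = 306, px1_2 = 144, py1_2 = 370, px0_3 = 184, py0_3 = 304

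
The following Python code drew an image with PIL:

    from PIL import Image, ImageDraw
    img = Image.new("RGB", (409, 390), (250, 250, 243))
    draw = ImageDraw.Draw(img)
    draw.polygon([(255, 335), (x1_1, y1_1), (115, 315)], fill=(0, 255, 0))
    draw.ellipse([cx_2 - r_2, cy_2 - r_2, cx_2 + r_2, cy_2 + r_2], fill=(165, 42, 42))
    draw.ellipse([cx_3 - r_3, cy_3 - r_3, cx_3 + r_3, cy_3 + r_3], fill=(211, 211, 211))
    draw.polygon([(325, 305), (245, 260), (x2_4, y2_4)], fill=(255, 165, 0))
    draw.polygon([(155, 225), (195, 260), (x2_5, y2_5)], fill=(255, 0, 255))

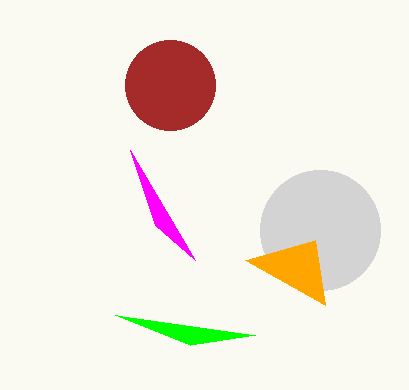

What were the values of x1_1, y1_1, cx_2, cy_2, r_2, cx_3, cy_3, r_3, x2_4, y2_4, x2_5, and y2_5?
x1_1 = 190, y1_1 = 345, cx_2 = 170, cy_2 = 85, r_2 = 45, cx_3 = 320, cy_3 = 230, r_3 = 60, x2_4 = 315, y2_4 = 240, x2_5 = 130, y2_5 = 150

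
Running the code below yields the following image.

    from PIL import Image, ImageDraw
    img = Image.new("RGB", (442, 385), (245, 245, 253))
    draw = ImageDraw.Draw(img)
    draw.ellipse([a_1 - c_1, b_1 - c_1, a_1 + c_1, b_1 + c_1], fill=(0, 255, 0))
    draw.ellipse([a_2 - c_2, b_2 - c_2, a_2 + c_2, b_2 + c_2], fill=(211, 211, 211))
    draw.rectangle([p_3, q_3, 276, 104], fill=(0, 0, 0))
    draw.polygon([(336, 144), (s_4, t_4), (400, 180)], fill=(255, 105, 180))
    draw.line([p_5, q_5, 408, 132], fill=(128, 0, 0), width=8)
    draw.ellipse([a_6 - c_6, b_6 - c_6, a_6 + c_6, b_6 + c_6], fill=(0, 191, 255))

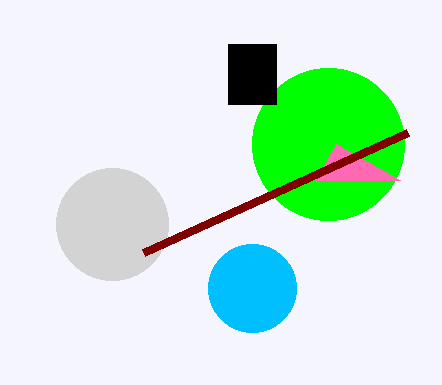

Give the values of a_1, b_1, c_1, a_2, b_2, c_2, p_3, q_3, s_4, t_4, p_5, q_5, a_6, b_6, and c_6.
a_1 = 328
b_1 = 144
c_1 = 76
a_2 = 112
b_2 = 224
c_2 = 56
p_3 = 228
q_3 = 44
s_4 = 316
t_4 = 180
p_5 = 144
q_5 = 252
a_6 = 252
b_6 = 288
c_6 = 44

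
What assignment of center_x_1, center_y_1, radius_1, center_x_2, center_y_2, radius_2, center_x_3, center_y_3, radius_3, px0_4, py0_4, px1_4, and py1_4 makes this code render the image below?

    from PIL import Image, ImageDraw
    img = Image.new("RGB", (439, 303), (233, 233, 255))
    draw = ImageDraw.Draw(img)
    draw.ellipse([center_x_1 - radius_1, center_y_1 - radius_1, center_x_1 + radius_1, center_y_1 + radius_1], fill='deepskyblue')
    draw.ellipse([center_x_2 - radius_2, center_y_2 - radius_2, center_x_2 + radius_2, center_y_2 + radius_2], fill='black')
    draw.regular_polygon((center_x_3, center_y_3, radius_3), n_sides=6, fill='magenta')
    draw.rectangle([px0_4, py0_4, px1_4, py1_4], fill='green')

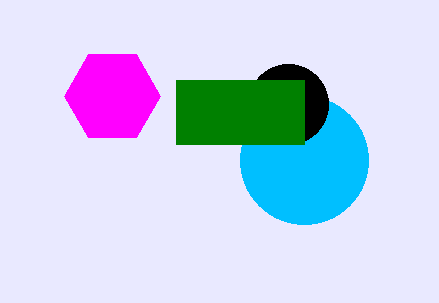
center_x_1 = 304; center_y_1 = 160; radius_1 = 64; center_x_2 = 288; center_y_2 = 104; radius_2 = 40; center_x_3 = 112; center_y_3 = 96; radius_3 = 48; px0_4 = 176; py0_4 = 80; px1_4 = 304; py1_4 = 144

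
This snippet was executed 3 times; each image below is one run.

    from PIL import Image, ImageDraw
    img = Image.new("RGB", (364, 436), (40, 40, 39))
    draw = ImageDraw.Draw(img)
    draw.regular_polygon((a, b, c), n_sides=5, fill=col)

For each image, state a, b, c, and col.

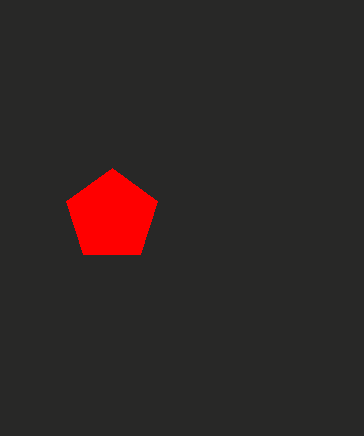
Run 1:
a = 112, b = 216, c = 48, col = 'red'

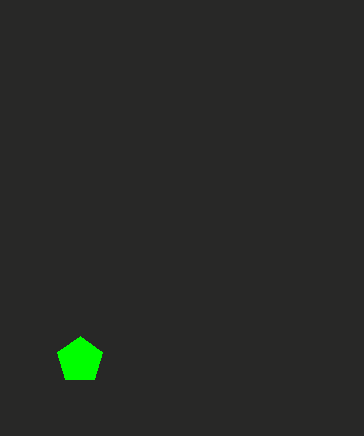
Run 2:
a = 80
b = 360
c = 24
col = 'lime'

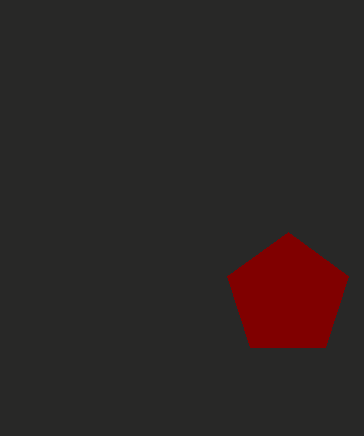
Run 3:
a = 288; b = 296; c = 64; col = 'maroon'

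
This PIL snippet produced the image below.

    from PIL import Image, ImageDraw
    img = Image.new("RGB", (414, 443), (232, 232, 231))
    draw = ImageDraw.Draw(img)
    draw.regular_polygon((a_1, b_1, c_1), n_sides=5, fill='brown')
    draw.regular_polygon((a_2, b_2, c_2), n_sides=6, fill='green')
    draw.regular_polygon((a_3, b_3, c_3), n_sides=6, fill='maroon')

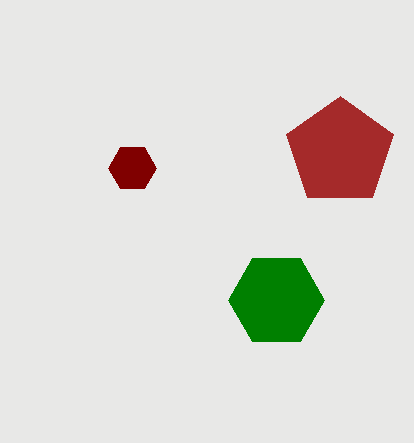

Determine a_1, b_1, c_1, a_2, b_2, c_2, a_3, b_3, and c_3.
a_1 = 340; b_1 = 152; c_1 = 56; a_2 = 276; b_2 = 300; c_2 = 48; a_3 = 132; b_3 = 168; c_3 = 24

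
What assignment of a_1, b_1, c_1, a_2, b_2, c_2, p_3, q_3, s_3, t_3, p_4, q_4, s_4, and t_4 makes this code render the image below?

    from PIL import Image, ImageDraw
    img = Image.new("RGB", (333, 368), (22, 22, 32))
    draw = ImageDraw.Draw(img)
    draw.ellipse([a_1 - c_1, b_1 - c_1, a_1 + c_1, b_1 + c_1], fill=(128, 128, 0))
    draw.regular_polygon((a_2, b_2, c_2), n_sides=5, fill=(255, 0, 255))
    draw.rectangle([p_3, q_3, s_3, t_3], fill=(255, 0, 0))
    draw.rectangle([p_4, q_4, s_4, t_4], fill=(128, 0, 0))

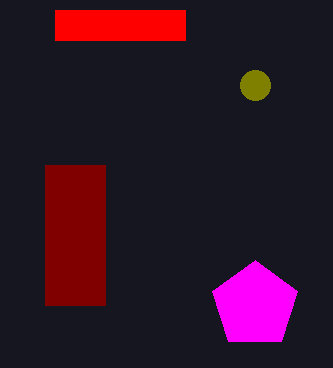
a_1 = 255
b_1 = 85
c_1 = 15
a_2 = 255
b_2 = 305
c_2 = 45
p_3 = 55
q_3 = 10
s_3 = 185
t_3 = 40
p_4 = 45
q_4 = 165
s_4 = 105
t_4 = 305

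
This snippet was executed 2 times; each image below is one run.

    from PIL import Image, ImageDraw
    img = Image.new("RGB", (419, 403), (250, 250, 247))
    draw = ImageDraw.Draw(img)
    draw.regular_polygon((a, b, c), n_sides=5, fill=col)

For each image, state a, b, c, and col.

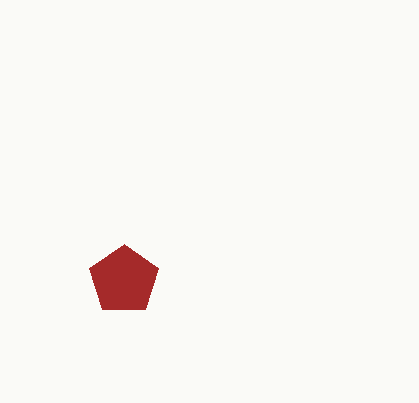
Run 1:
a = 124
b = 280
c = 36
col = 'brown'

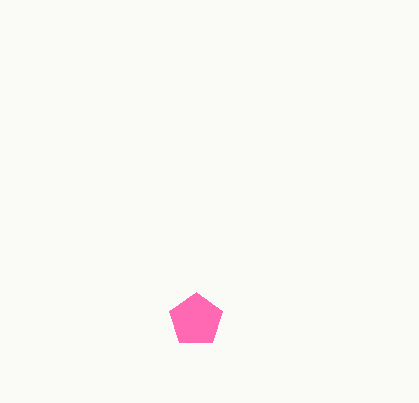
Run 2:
a = 196
b = 320
c = 28
col = 'hotpink'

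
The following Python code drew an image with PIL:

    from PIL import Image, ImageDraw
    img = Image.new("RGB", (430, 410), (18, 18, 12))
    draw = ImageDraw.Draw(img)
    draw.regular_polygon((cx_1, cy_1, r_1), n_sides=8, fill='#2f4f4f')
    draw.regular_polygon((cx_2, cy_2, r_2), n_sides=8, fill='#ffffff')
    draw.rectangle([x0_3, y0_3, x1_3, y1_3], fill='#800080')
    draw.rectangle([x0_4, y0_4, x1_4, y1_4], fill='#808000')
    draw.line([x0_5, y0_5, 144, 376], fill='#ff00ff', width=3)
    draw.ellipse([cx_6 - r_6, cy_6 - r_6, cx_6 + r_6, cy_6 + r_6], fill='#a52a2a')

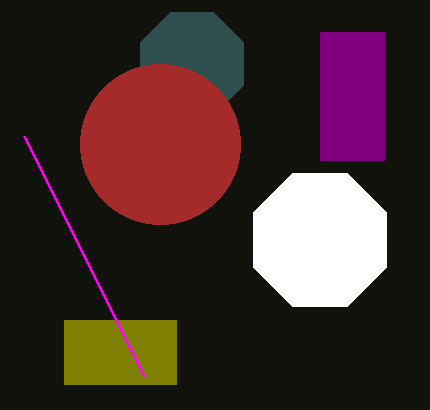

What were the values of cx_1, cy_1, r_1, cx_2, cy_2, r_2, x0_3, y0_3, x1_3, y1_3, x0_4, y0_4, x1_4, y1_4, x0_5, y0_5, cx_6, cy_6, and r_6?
cx_1 = 192, cy_1 = 64, r_1 = 56, cx_2 = 320, cy_2 = 240, r_2 = 72, x0_3 = 320, y0_3 = 32, x1_3 = 384, y1_3 = 160, x0_4 = 64, y0_4 = 320, x1_4 = 176, y1_4 = 384, x0_5 = 24, y0_5 = 136, cx_6 = 160, cy_6 = 144, r_6 = 80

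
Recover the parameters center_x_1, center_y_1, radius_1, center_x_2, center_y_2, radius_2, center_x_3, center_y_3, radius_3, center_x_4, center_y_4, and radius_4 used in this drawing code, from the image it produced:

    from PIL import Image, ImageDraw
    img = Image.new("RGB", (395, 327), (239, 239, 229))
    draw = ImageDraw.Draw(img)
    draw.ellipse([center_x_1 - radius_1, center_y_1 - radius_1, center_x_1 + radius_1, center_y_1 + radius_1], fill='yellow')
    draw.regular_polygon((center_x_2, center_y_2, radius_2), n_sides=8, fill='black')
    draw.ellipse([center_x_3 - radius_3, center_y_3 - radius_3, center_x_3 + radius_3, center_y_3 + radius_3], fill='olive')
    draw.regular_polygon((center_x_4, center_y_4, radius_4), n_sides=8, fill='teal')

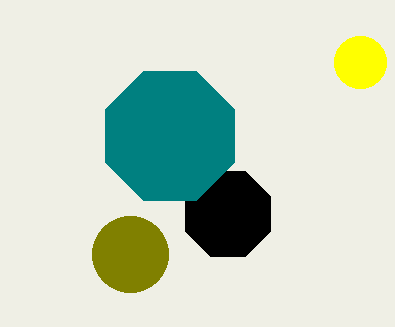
center_x_1 = 360; center_y_1 = 62; radius_1 = 26; center_x_2 = 228; center_y_2 = 214; radius_2 = 46; center_x_3 = 130; center_y_3 = 254; radius_3 = 38; center_x_4 = 170; center_y_4 = 136; radius_4 = 70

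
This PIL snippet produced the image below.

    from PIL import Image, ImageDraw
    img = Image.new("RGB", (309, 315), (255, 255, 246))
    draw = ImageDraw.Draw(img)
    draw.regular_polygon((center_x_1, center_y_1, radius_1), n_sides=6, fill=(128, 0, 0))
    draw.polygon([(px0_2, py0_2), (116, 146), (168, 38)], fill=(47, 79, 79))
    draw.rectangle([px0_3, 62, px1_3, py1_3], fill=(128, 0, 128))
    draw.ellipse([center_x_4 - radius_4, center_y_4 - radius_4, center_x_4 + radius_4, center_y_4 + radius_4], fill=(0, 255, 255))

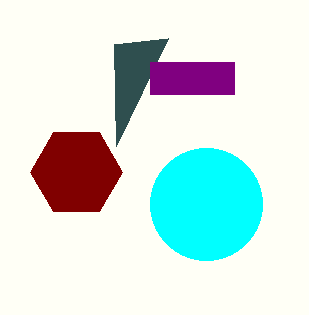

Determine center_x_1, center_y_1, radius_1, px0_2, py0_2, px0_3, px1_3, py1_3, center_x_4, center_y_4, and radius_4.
center_x_1 = 76
center_y_1 = 172
radius_1 = 46
px0_2 = 114
py0_2 = 44
px0_3 = 150
px1_3 = 234
py1_3 = 94
center_x_4 = 206
center_y_4 = 204
radius_4 = 56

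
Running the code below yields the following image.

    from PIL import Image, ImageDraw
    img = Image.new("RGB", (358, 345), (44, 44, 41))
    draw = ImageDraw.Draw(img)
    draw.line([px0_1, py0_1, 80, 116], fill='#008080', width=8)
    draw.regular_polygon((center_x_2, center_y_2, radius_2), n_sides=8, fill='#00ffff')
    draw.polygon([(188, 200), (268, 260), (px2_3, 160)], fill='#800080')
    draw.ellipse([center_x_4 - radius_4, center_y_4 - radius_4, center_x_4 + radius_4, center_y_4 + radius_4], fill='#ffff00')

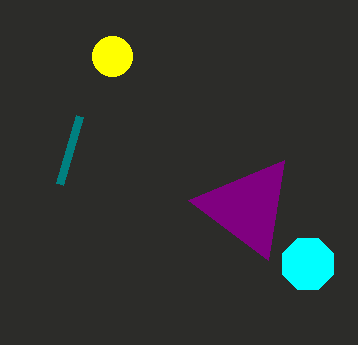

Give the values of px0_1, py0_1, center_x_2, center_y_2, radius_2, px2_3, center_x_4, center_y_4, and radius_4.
px0_1 = 60; py0_1 = 184; center_x_2 = 308; center_y_2 = 264; radius_2 = 28; px2_3 = 284; center_x_4 = 112; center_y_4 = 56; radius_4 = 20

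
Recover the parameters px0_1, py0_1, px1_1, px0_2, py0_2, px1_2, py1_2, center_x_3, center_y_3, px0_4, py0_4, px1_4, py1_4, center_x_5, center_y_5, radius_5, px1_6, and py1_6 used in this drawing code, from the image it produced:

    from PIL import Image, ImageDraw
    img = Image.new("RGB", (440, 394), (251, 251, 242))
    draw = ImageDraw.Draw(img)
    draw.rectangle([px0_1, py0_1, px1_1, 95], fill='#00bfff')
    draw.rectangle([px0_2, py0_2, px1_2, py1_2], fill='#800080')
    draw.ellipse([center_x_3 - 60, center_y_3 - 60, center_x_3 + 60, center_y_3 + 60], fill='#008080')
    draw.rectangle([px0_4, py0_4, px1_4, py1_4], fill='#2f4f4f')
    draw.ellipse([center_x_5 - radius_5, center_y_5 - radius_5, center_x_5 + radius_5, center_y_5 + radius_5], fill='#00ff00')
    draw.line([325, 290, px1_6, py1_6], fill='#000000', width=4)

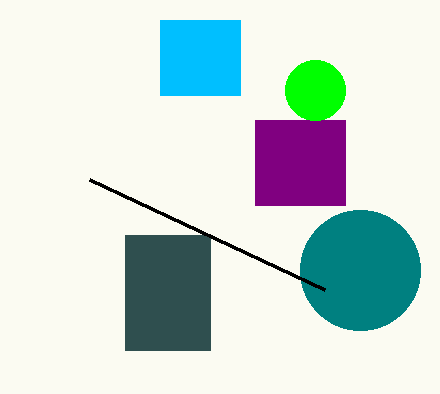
px0_1 = 160; py0_1 = 20; px1_1 = 240; px0_2 = 255; py0_2 = 120; px1_2 = 345; py1_2 = 205; center_x_3 = 360; center_y_3 = 270; px0_4 = 125; py0_4 = 235; px1_4 = 210; py1_4 = 350; center_x_5 = 315; center_y_5 = 90; radius_5 = 30; px1_6 = 90; py1_6 = 180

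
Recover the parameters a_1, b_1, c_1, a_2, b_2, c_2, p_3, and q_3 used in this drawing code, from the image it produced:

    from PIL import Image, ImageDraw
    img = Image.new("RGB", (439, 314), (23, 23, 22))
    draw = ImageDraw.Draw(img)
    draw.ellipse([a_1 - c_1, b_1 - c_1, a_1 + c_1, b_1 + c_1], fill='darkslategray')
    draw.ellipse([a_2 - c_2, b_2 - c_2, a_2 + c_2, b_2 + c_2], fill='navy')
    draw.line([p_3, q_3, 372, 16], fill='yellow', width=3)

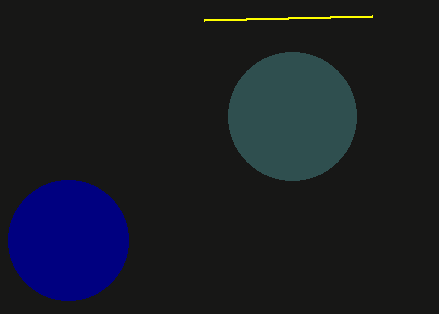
a_1 = 292, b_1 = 116, c_1 = 64, a_2 = 68, b_2 = 240, c_2 = 60, p_3 = 204, q_3 = 20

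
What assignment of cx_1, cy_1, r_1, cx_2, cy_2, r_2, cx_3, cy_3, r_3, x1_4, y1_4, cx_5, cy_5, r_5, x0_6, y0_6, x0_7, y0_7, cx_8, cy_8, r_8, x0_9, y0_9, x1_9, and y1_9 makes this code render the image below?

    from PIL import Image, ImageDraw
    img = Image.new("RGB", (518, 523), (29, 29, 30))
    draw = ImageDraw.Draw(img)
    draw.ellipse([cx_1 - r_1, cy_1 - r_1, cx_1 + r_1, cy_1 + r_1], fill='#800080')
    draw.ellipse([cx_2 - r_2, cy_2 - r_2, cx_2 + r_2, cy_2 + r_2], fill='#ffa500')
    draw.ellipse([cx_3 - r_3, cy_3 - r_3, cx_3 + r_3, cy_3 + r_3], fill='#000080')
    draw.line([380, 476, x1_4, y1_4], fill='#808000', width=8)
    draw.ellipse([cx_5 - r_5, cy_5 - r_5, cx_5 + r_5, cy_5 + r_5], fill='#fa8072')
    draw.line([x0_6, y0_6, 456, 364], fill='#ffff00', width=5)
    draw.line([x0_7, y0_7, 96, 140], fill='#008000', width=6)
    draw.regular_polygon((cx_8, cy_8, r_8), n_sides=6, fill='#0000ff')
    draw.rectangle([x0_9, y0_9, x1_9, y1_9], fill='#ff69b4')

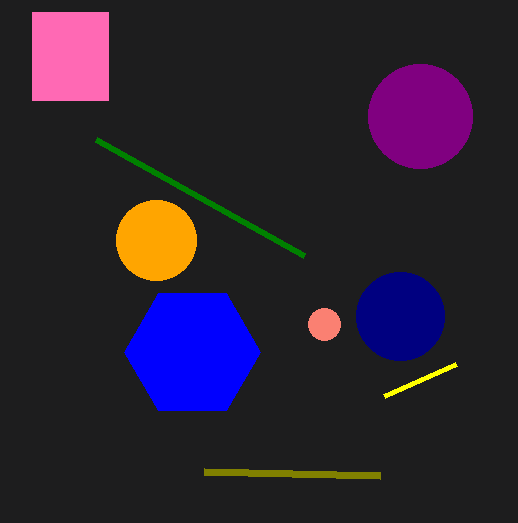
cx_1 = 420
cy_1 = 116
r_1 = 52
cx_2 = 156
cy_2 = 240
r_2 = 40
cx_3 = 400
cy_3 = 316
r_3 = 44
x1_4 = 204
y1_4 = 472
cx_5 = 324
cy_5 = 324
r_5 = 16
x0_6 = 384
y0_6 = 396
x0_7 = 304
y0_7 = 256
cx_8 = 192
cy_8 = 352
r_8 = 68
x0_9 = 32
y0_9 = 12
x1_9 = 108
y1_9 = 100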